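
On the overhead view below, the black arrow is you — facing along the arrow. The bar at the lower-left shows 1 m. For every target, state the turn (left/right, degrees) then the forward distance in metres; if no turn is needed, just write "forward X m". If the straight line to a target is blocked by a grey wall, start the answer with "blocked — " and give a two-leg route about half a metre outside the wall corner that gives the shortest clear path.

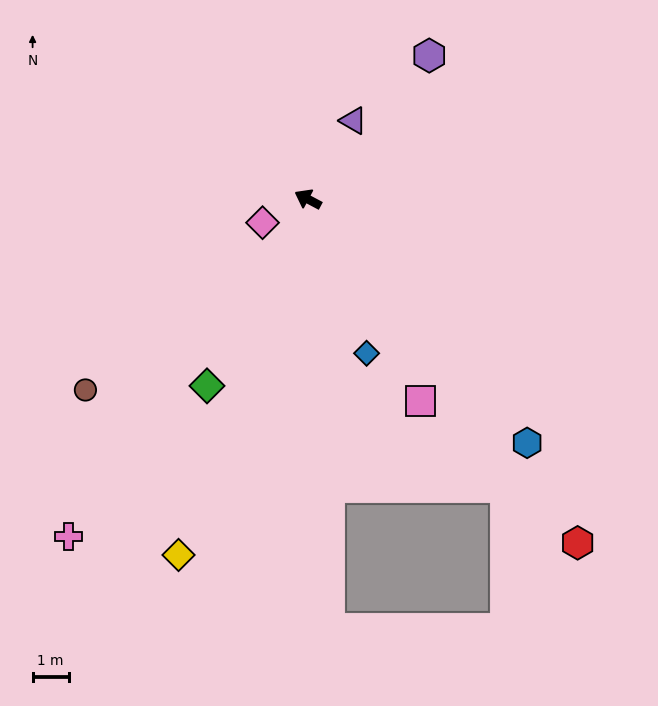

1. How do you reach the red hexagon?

turn left 156°, forward 12.1 m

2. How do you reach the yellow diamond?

turn left 98°, forward 10.5 m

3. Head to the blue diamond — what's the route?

turn left 139°, forward 4.6 m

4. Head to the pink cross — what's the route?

turn left 83°, forward 11.4 m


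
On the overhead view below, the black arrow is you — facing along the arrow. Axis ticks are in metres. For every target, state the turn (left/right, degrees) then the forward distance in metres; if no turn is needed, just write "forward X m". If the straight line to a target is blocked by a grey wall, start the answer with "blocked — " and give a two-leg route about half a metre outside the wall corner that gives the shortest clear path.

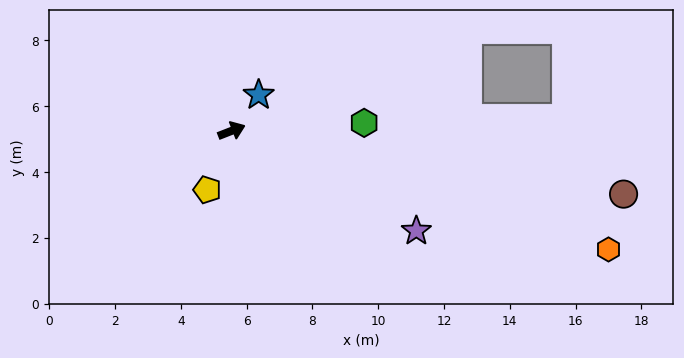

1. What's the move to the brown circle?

turn right 30°, forward 12.1 m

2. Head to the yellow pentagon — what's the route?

turn right 134°, forward 1.9 m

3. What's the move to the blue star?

turn left 32°, forward 1.4 m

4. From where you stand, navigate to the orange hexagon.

turn right 39°, forward 12.0 m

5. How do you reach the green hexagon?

turn right 18°, forward 4.0 m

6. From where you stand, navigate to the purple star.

turn right 50°, forward 6.4 m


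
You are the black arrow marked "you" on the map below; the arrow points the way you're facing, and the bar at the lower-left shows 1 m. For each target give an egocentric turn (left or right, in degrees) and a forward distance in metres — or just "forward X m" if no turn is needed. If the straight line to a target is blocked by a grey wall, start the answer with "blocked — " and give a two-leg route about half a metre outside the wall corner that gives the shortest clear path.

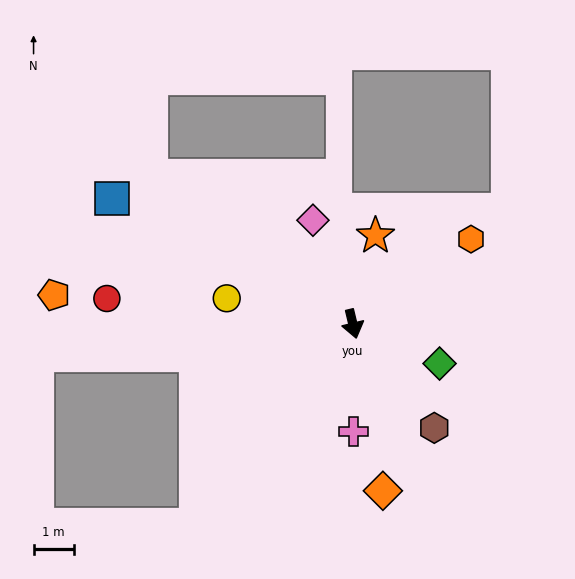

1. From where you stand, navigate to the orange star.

turn left 152°, forward 2.3 m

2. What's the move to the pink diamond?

turn right 172°, forward 2.7 m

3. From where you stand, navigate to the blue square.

turn right 131°, forward 6.7 m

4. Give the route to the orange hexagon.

turn left 112°, forward 3.6 m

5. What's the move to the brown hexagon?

turn left 25°, forward 3.3 m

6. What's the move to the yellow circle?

turn right 115°, forward 3.2 m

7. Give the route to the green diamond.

turn left 52°, forward 2.4 m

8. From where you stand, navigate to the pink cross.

turn right 13°, forward 2.7 m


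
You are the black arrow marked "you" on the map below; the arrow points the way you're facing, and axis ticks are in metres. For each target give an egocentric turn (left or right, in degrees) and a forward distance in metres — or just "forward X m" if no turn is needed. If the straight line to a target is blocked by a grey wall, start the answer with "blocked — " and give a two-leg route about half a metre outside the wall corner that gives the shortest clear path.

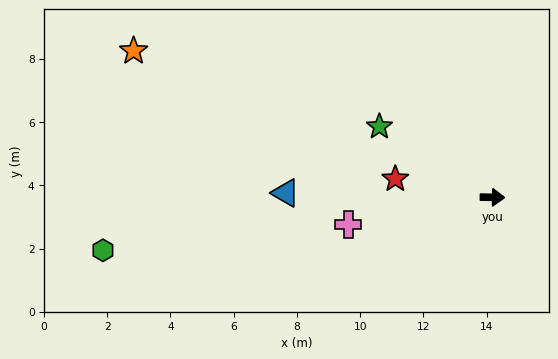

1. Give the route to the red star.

turn left 170°, forward 3.1 m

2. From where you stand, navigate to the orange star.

turn left 159°, forward 12.3 m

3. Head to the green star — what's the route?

turn left 149°, forward 4.2 m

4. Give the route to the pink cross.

turn right 168°, forward 4.6 m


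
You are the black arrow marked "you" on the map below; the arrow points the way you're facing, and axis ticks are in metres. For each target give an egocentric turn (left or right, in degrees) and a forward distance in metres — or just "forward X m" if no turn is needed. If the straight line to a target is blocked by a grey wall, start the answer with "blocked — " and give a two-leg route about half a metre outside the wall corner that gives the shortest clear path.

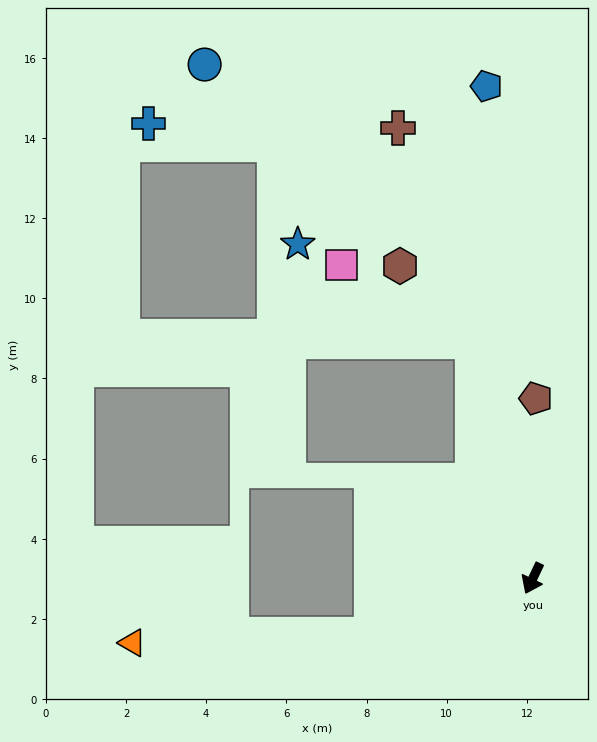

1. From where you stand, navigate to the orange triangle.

blocked — turn right 45°, forward 4.3 m, then turn right 18°, forward 6.0 m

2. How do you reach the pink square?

blocked — turn right 140°, forward 6.1 m, then turn left 45°, forward 3.8 m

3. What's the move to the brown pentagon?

turn right 156°, forward 4.5 m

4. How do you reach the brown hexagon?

blocked — turn right 140°, forward 6.1 m, then turn left 29°, forward 2.6 m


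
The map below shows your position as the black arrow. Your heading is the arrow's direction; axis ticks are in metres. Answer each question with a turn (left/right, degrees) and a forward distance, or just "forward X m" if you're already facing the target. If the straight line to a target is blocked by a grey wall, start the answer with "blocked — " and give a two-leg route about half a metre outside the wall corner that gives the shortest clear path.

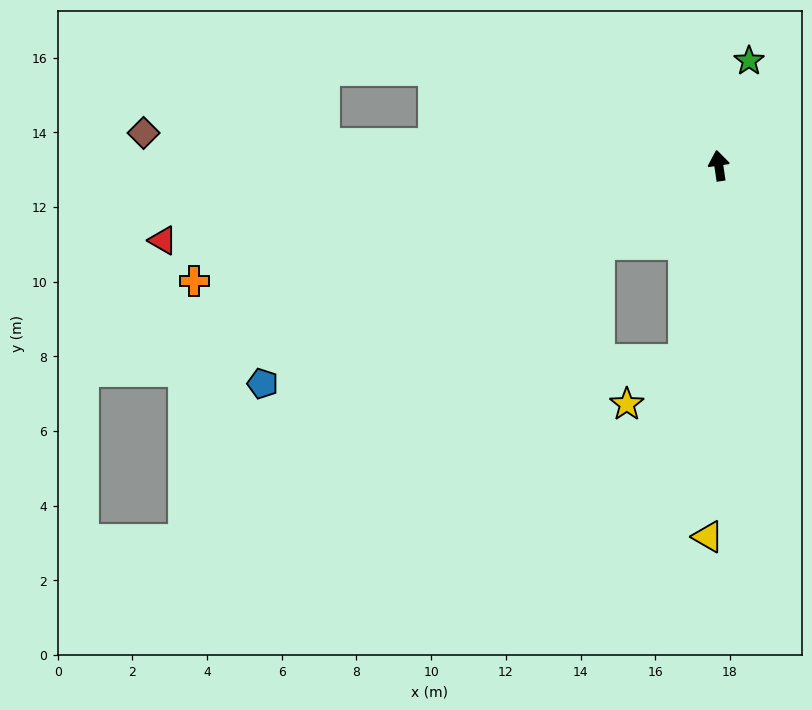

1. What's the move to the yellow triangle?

turn left 170°, forward 9.9 m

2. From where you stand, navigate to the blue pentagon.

turn left 107°, forward 13.5 m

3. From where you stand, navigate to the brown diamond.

turn left 78°, forward 15.4 m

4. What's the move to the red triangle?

turn left 89°, forward 15.0 m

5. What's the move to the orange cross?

turn left 94°, forward 14.4 m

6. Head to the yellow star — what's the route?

blocked — turn left 161°, forward 5.3 m, then turn right 42°, forward 1.9 m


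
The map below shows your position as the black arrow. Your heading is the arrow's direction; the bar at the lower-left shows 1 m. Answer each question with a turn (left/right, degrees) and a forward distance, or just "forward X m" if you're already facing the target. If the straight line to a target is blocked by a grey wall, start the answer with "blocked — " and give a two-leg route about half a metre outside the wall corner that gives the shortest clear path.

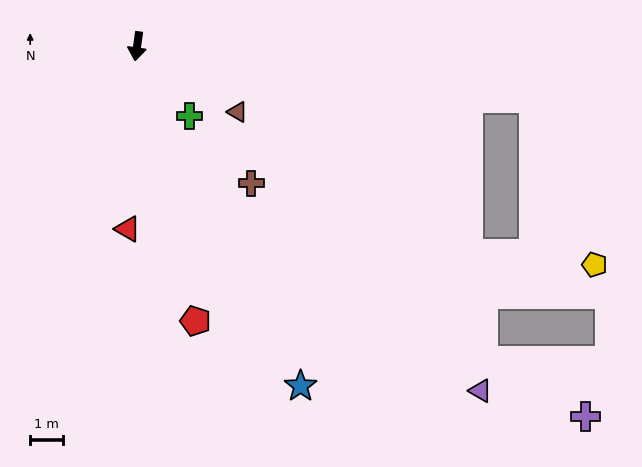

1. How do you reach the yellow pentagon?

blocked — turn left 91°, forward 12.0 m, then turn right 63°, forward 5.3 m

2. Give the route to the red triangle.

turn left 5°, forward 5.5 m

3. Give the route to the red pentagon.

turn left 20°, forward 8.5 m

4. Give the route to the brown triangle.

turn left 65°, forward 3.6 m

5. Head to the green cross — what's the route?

turn left 45°, forward 2.6 m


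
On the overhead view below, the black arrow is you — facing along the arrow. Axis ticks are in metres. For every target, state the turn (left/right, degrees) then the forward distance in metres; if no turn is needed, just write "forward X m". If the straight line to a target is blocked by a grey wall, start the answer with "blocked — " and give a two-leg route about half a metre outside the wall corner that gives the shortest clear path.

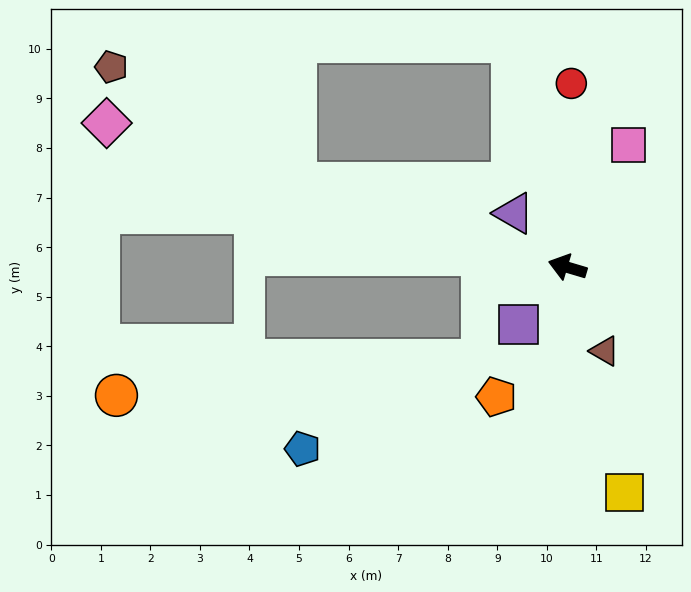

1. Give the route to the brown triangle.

turn left 131°, forward 1.8 m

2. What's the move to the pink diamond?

forward 9.7 m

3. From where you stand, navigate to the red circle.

turn right 75°, forward 3.7 m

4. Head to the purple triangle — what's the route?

turn right 29°, forward 1.5 m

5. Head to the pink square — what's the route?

turn right 100°, forward 2.8 m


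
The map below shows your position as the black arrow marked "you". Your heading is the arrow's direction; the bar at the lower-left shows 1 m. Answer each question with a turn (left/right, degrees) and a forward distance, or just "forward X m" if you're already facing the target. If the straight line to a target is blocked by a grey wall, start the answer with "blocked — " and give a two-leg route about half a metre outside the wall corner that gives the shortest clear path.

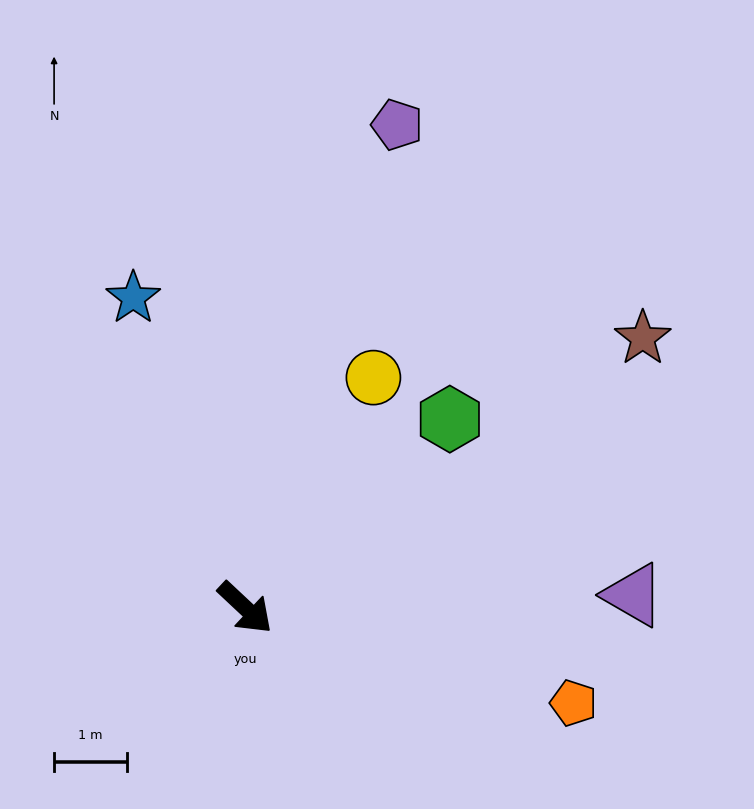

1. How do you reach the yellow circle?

turn left 104°, forward 3.6 m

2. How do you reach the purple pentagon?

turn left 116°, forward 6.9 m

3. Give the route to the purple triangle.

turn left 45°, forward 5.3 m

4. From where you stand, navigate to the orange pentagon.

turn left 27°, forward 4.7 m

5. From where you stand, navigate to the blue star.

turn left 153°, forward 4.5 m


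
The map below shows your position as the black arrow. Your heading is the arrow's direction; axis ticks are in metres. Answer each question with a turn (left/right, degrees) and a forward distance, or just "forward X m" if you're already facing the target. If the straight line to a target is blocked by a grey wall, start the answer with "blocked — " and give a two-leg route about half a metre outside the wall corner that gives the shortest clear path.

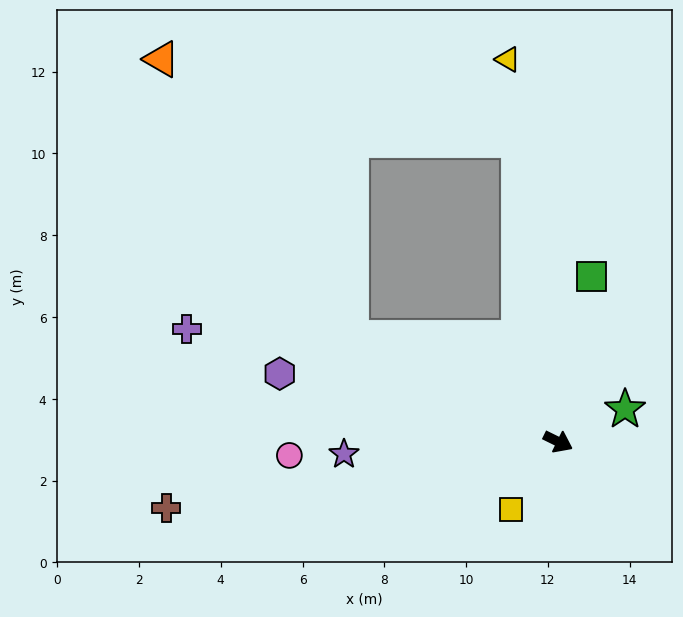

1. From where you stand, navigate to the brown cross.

turn right 144°, forward 9.7 m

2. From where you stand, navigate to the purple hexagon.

turn right 168°, forward 7.0 m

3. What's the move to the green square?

turn left 105°, forward 4.1 m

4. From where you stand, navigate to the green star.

turn left 52°, forward 1.8 m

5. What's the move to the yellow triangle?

turn left 124°, forward 9.4 m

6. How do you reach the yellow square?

turn right 99°, forward 2.0 m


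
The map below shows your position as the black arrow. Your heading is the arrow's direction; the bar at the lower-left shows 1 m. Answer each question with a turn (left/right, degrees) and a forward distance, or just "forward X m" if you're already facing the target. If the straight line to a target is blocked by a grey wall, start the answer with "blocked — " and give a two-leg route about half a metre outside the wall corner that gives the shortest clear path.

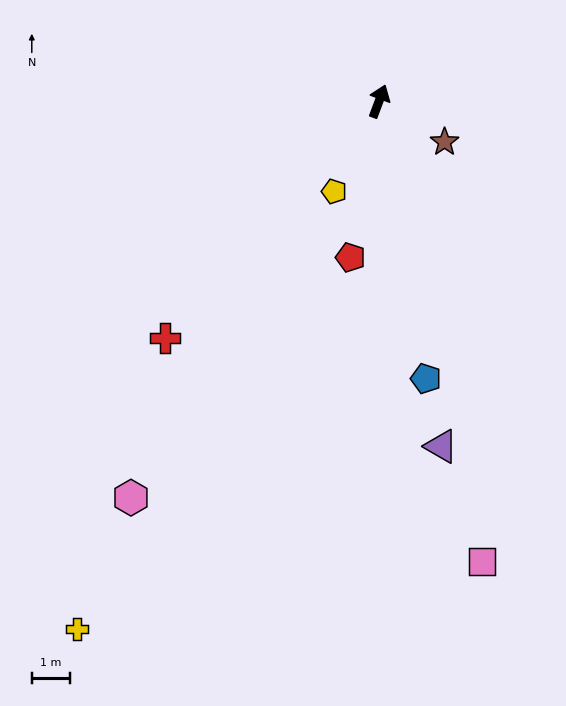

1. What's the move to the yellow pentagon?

turn left 174°, forward 2.6 m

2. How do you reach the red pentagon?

turn right 170°, forward 4.2 m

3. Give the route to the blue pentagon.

turn right 150°, forward 7.4 m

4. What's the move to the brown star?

turn right 101°, forward 2.0 m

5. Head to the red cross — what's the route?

turn left 158°, forward 8.4 m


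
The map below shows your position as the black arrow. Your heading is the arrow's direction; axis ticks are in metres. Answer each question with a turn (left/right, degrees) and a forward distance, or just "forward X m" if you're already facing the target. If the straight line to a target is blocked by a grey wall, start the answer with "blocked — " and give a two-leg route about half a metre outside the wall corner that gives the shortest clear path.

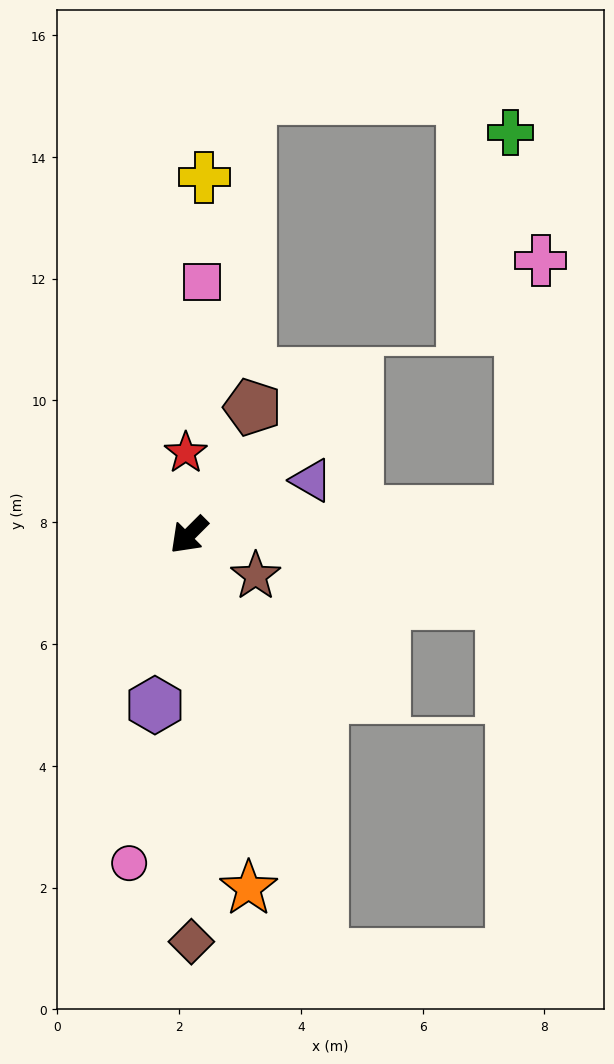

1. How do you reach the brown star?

turn left 104°, forward 1.3 m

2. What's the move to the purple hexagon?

turn left 34°, forward 2.8 m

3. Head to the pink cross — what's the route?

blocked — turn left 139°, forward 5.5 m, then turn left 81°, forward 4.1 m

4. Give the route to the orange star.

turn left 55°, forward 5.9 m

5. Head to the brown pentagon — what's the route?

turn right 161°, forward 2.3 m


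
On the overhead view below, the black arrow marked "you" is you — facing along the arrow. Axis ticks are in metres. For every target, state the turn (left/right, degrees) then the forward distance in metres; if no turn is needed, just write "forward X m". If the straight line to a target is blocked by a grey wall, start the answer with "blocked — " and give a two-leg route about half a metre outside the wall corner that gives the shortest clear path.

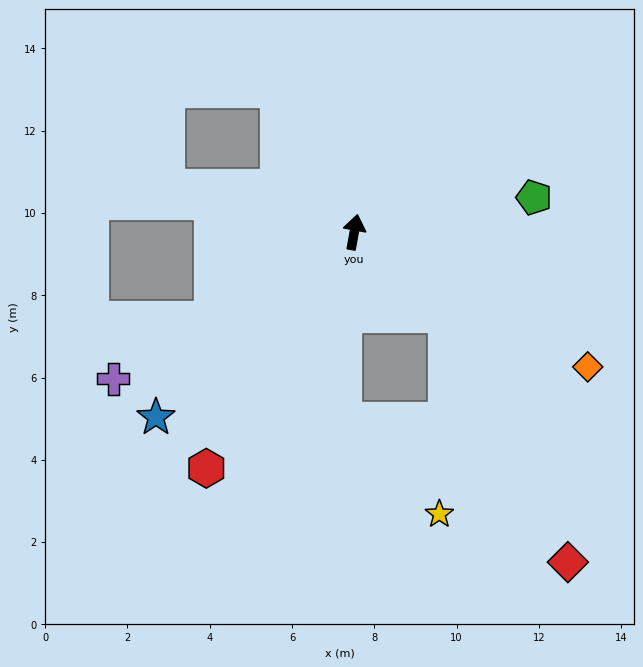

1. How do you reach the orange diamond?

turn right 110°, forward 6.6 m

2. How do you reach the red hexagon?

turn left 158°, forward 6.8 m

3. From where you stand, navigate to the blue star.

turn left 143°, forward 6.6 m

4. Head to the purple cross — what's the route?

turn left 132°, forward 6.9 m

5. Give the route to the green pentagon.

turn right 69°, forward 4.4 m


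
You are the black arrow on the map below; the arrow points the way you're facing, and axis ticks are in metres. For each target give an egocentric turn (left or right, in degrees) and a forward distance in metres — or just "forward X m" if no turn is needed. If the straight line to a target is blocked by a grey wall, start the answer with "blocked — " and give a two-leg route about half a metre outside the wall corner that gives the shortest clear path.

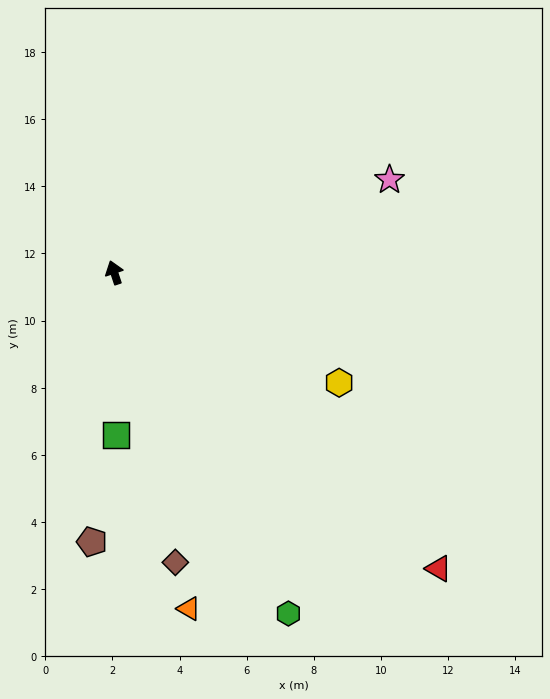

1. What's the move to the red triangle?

turn right 151°, forward 13.1 m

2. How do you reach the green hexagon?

turn right 171°, forward 11.4 m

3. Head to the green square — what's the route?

turn left 162°, forward 4.8 m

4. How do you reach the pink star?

turn right 90°, forward 8.7 m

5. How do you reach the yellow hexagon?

turn right 134°, forward 7.5 m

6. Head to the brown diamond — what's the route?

turn left 174°, forward 8.8 m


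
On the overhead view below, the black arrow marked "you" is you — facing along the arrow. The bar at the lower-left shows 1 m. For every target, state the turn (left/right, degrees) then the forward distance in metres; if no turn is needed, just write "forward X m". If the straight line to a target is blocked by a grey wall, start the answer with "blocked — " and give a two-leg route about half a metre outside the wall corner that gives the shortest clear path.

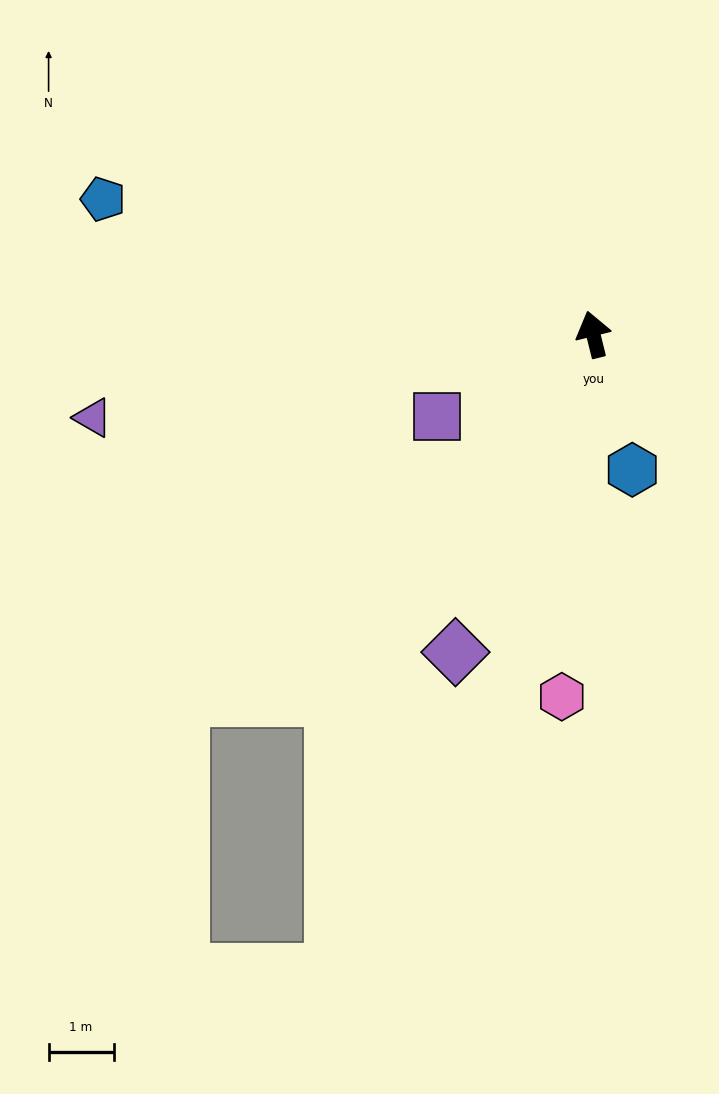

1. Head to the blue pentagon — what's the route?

turn left 61°, forward 7.8 m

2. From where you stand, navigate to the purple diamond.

turn left 143°, forward 5.3 m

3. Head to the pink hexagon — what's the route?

turn left 161°, forward 5.6 m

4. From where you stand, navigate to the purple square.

turn left 104°, forward 2.7 m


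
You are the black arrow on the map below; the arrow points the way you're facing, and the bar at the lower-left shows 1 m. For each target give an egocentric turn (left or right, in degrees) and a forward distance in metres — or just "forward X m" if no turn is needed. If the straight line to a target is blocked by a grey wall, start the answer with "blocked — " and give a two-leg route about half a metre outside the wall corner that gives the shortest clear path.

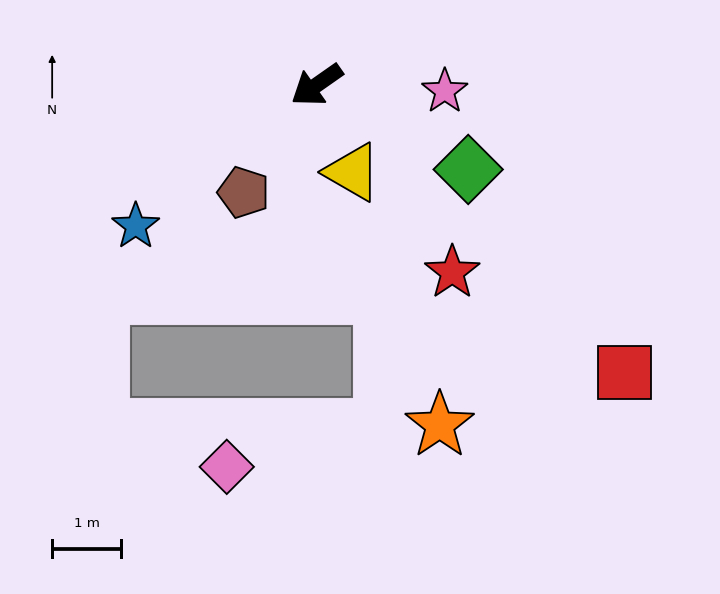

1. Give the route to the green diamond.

turn left 116°, forward 2.5 m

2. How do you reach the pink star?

turn left 142°, forward 1.9 m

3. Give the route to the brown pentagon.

turn left 21°, forward 1.9 m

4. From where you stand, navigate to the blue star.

turn left 3°, forward 3.3 m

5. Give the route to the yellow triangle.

turn left 77°, forward 1.4 m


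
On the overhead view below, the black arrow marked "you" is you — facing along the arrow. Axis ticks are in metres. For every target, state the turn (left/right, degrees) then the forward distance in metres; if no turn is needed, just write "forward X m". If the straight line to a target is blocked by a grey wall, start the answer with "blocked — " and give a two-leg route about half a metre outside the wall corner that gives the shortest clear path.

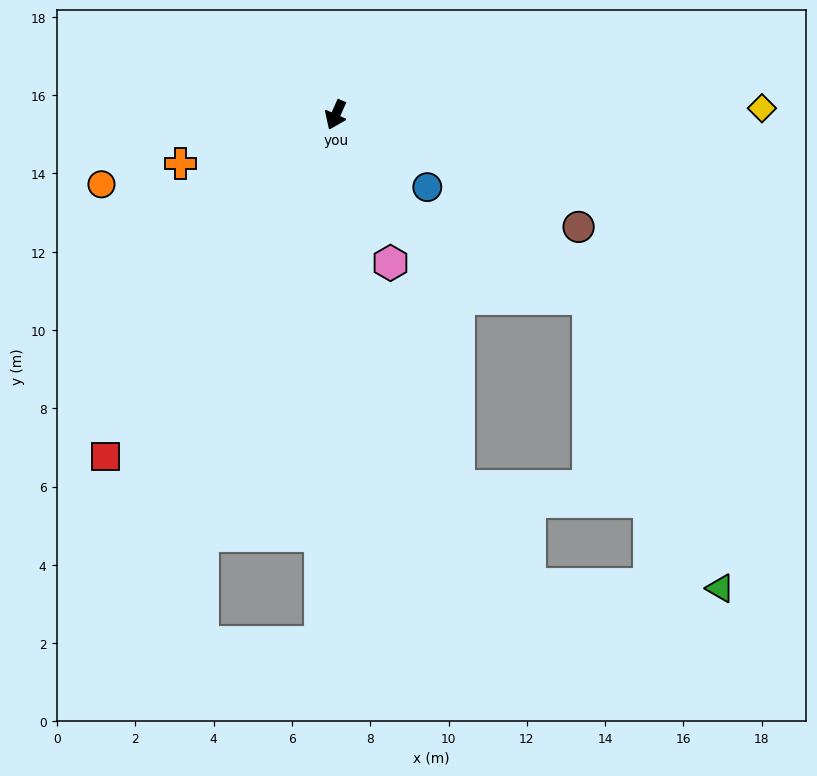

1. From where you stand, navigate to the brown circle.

turn left 89°, forward 6.8 m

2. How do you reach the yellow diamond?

turn left 115°, forward 10.9 m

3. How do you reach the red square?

turn right 10°, forward 10.5 m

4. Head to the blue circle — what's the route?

turn left 76°, forward 3.0 m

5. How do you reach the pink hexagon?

turn left 44°, forward 4.0 m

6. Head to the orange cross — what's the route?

turn right 49°, forward 4.2 m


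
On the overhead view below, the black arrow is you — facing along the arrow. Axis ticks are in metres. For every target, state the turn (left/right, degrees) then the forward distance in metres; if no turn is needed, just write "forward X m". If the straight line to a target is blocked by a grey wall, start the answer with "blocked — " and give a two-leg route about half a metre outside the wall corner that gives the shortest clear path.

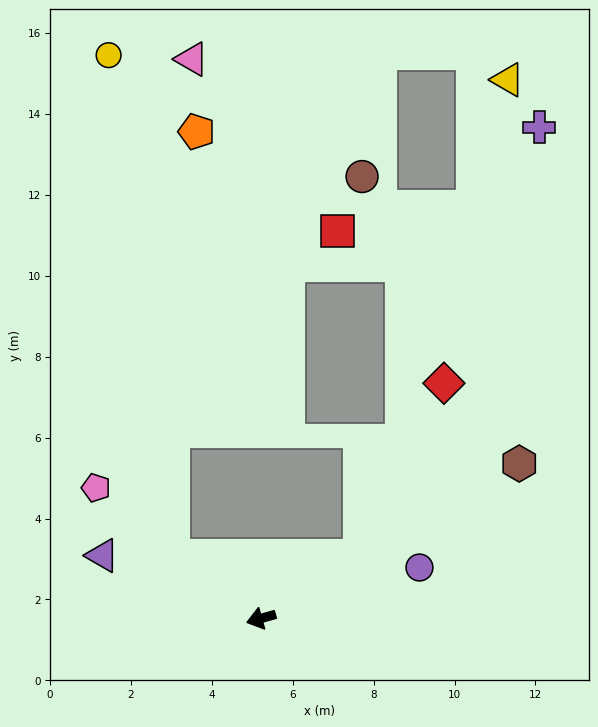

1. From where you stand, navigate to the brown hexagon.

turn right 165°, forward 7.4 m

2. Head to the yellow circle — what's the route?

blocked — turn right 51°, forward 2.7 m, then turn right 47°, forward 12.5 m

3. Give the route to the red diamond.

blocked — turn right 164°, forward 2.9 m, then turn left 32°, forward 4.8 m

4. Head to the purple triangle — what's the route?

turn right 37°, forward 4.2 m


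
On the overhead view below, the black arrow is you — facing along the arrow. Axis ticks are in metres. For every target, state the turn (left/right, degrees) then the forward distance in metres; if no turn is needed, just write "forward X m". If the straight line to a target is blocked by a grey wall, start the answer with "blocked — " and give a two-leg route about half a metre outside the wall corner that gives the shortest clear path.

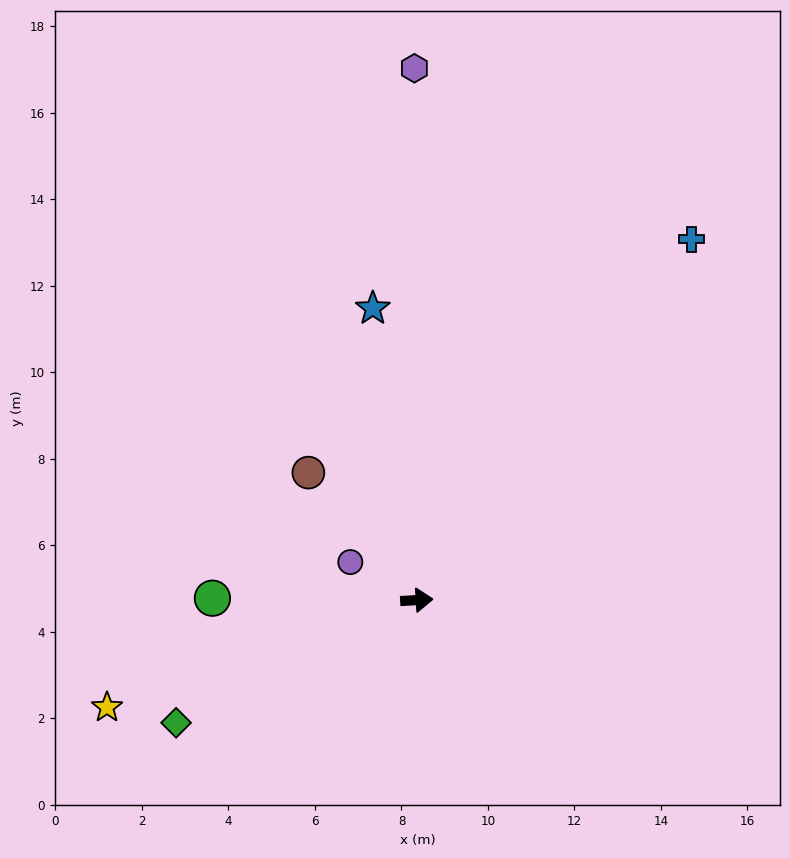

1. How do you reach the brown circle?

turn left 127°, forward 3.9 m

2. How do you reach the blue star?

turn left 95°, forward 6.8 m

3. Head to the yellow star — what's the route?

turn right 164°, forward 7.6 m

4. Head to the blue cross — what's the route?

turn left 49°, forward 10.5 m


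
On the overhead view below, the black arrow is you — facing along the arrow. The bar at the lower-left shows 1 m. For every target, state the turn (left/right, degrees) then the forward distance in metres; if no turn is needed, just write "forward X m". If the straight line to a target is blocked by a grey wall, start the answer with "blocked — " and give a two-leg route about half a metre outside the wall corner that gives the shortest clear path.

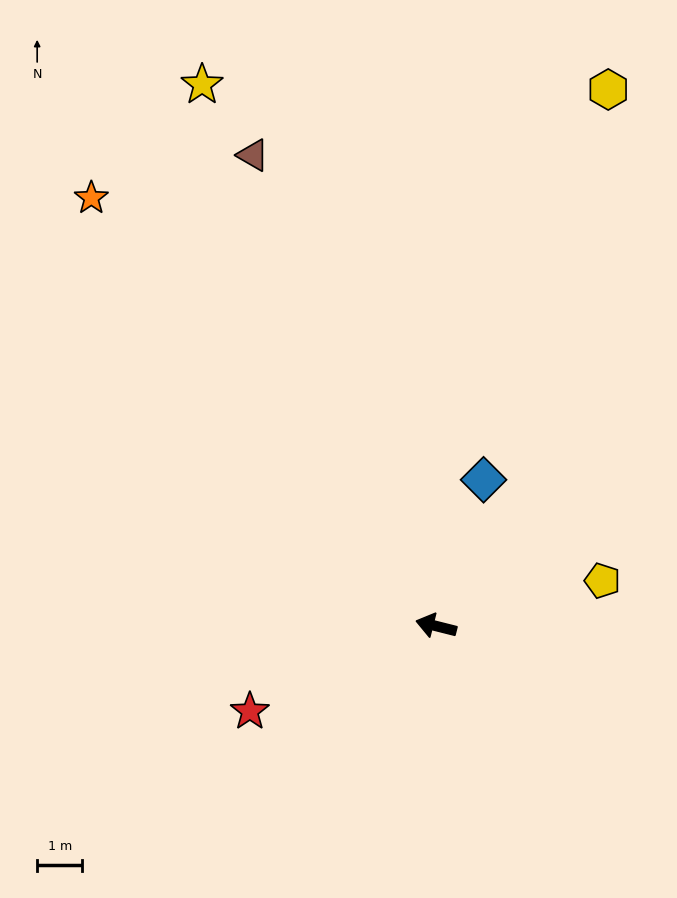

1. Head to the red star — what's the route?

turn left 39°, forward 4.5 m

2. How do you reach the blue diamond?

turn right 94°, forward 3.4 m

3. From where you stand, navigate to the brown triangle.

turn right 55°, forward 11.2 m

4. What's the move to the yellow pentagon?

turn right 151°, forward 3.8 m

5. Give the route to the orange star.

turn right 37°, forward 12.2 m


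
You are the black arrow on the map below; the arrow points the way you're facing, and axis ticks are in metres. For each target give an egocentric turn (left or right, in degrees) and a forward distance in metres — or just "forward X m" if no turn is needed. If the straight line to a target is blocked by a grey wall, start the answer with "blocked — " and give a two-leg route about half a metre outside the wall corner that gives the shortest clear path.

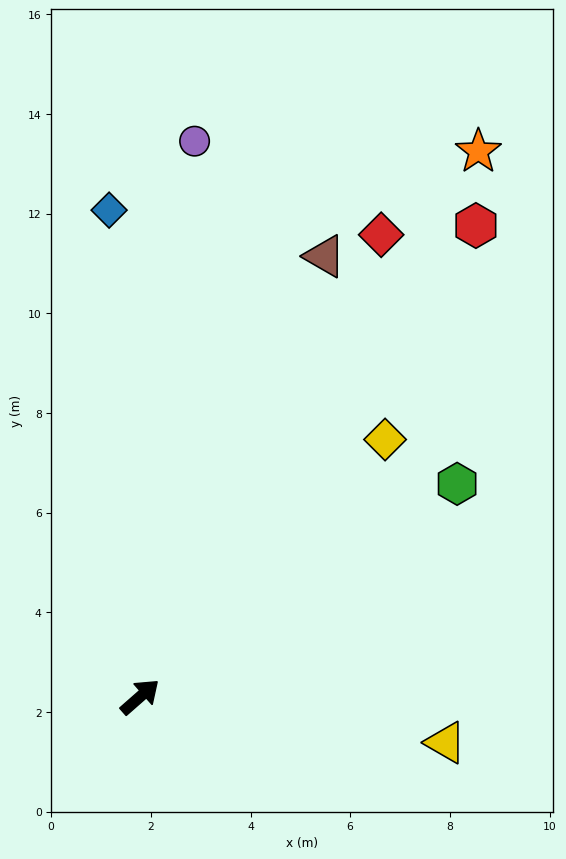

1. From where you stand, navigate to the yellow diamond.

turn left 5°, forward 7.1 m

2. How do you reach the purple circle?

turn left 43°, forward 11.2 m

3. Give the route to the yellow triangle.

turn right 50°, forward 6.2 m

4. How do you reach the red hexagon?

turn left 13°, forward 11.6 m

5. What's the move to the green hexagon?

turn right 7°, forward 7.7 m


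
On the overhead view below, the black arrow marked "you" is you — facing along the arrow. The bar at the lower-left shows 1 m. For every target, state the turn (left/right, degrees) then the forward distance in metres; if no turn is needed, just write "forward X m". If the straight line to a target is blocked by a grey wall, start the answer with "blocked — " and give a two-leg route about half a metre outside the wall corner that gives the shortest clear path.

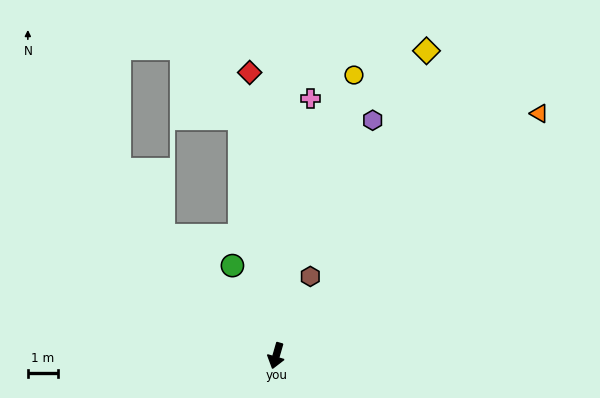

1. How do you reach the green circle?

turn right 138°, forward 3.3 m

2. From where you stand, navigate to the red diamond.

turn right 159°, forward 9.3 m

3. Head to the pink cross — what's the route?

turn right 172°, forward 8.5 m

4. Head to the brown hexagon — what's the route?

turn left 173°, forward 2.8 m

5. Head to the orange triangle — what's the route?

turn left 149°, forward 11.7 m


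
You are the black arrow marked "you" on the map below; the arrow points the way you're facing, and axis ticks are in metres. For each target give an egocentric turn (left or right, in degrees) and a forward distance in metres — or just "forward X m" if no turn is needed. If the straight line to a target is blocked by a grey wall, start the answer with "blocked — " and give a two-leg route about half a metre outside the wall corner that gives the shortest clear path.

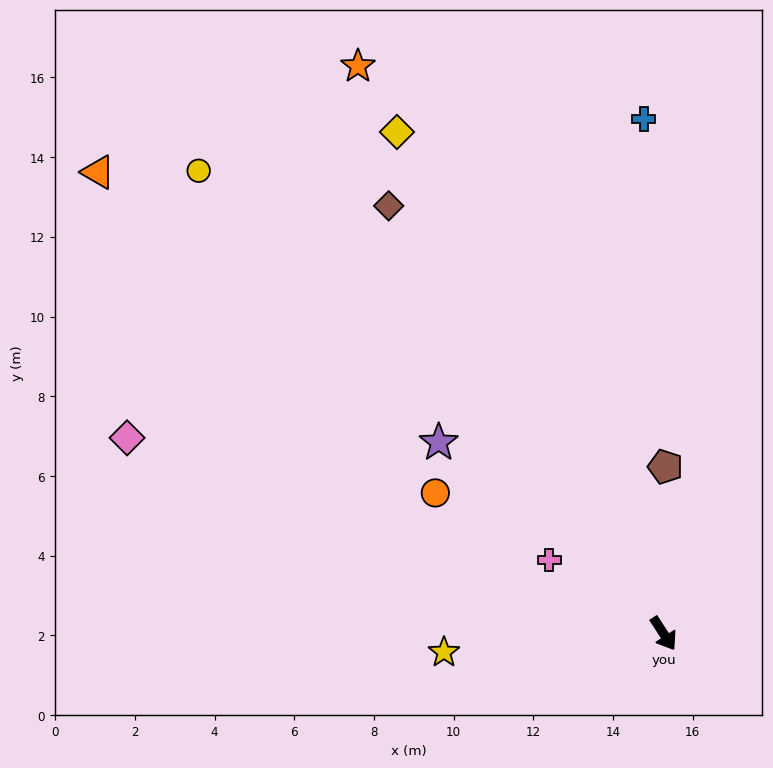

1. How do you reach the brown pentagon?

turn left 146°, forward 4.2 m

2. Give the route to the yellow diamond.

turn left 175°, forward 14.3 m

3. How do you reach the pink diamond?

turn right 143°, forward 14.3 m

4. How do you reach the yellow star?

turn right 118°, forward 5.5 m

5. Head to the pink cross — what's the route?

turn right 156°, forward 3.4 m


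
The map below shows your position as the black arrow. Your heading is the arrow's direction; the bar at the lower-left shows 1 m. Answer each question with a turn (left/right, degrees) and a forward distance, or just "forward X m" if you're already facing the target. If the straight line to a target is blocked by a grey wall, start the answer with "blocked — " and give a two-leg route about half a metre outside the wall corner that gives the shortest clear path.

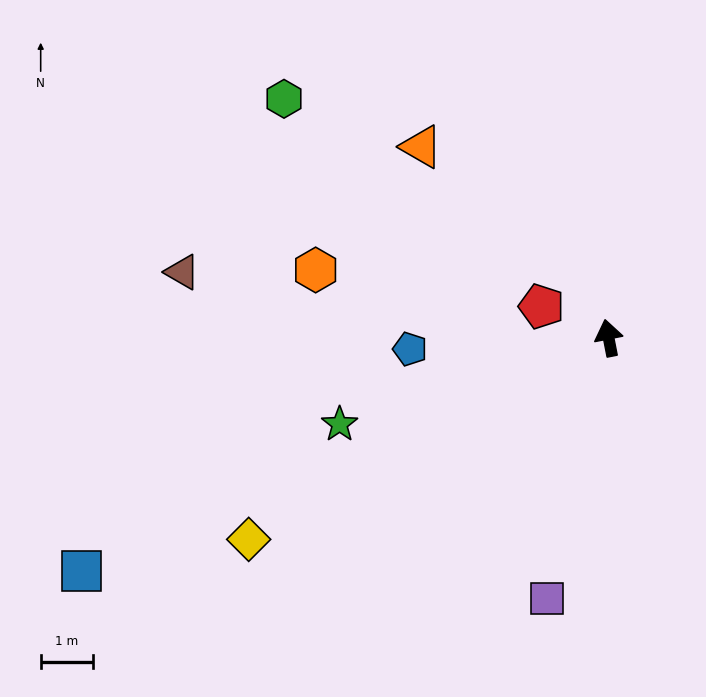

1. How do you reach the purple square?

turn left 156°, forward 5.2 m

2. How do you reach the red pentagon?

turn left 54°, forward 1.4 m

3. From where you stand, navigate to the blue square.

turn left 103°, forward 11.1 m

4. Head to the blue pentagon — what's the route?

turn left 82°, forward 3.8 m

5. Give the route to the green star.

turn left 97°, forward 5.4 m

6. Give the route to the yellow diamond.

turn left 108°, forward 8.0 m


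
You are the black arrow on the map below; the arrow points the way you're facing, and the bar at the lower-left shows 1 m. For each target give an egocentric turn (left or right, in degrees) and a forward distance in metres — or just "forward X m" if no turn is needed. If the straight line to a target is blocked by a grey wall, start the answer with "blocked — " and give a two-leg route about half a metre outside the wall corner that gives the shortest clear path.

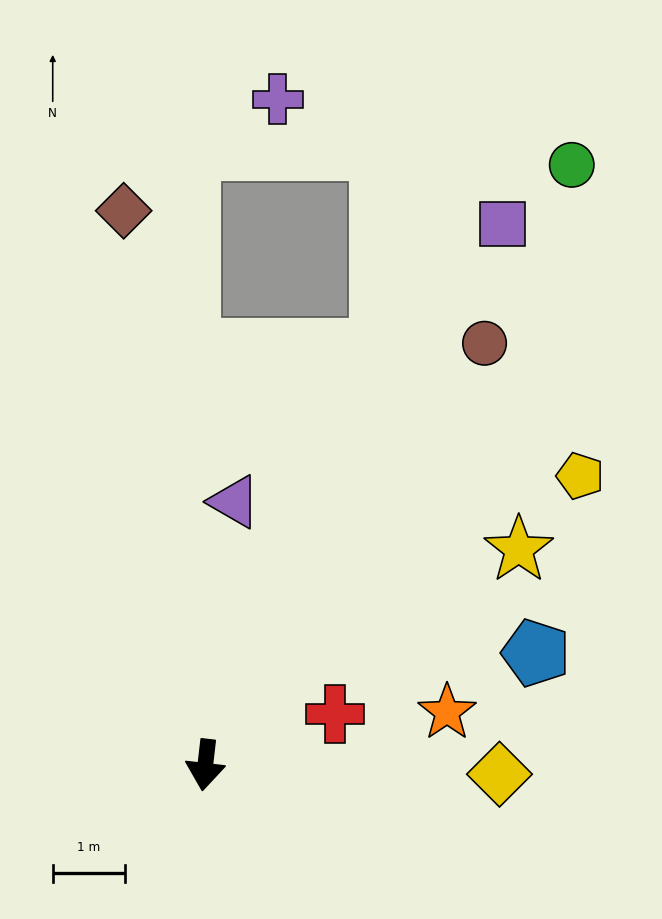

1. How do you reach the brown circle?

turn left 153°, forward 7.0 m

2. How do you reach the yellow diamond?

turn left 95°, forward 4.1 m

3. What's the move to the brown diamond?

turn right 165°, forward 7.8 m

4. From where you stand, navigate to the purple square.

turn left 158°, forward 8.6 m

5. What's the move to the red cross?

turn left 118°, forward 1.9 m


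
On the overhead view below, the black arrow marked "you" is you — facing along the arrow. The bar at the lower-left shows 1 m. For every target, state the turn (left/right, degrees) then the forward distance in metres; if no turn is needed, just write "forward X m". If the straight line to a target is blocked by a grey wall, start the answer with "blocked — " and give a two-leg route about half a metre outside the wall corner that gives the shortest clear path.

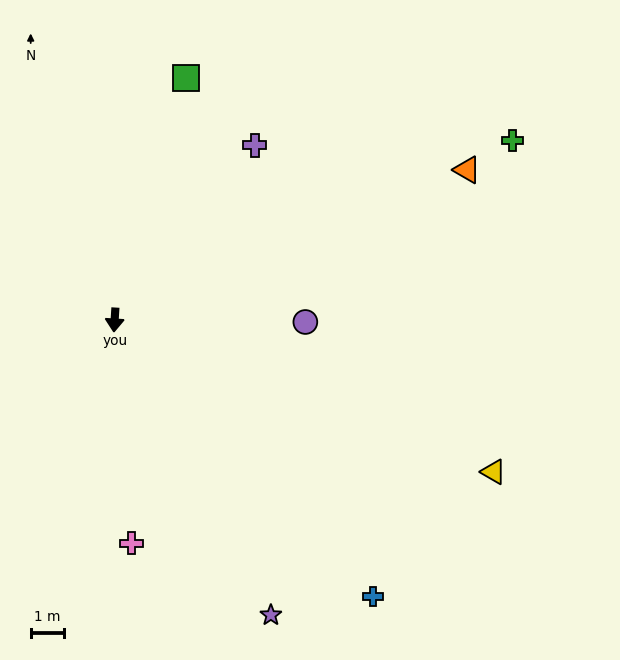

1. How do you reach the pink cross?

turn left 8°, forward 6.8 m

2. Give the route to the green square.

turn left 167°, forward 7.6 m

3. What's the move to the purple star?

turn left 32°, forward 10.1 m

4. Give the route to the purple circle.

turn left 93°, forward 5.8 m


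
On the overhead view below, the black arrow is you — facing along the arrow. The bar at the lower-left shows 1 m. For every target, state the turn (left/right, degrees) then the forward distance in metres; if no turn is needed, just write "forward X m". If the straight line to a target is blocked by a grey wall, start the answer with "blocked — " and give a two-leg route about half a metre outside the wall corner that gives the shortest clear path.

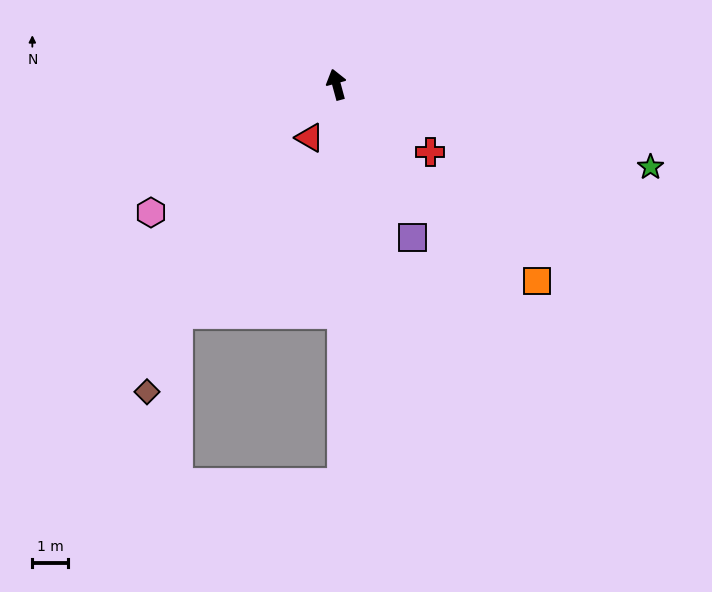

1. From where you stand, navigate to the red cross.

turn right 141°, forward 3.3 m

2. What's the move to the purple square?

turn right 169°, forward 4.8 m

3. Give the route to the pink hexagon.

turn left 109°, forward 6.4 m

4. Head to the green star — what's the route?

turn right 120°, forward 9.2 m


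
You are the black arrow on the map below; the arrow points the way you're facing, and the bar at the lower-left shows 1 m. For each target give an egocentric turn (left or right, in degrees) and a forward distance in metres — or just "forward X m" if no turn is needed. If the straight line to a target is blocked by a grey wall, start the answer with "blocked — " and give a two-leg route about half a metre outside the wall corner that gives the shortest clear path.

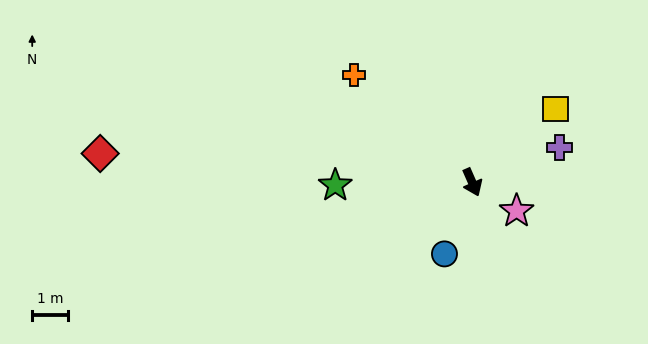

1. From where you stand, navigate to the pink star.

turn left 34°, forward 1.5 m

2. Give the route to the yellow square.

turn left 108°, forward 3.1 m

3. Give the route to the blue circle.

turn right 45°, forward 2.2 m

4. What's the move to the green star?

turn right 112°, forward 3.9 m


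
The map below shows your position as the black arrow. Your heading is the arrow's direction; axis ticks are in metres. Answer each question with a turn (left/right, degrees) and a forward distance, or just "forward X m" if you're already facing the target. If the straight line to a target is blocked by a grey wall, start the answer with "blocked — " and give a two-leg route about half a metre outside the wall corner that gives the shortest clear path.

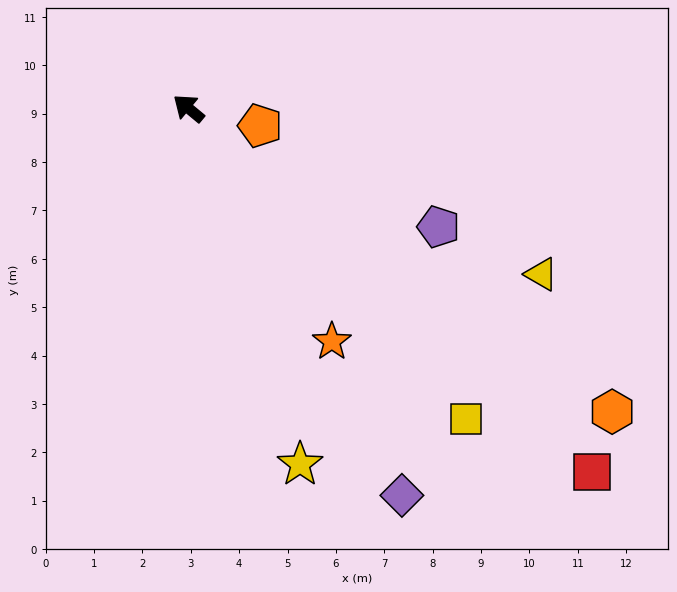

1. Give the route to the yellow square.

turn left 171°, forward 8.6 m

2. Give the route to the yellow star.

turn left 147°, forward 7.7 m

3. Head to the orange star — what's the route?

turn left 161°, forward 5.7 m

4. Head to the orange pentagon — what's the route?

turn right 154°, forward 1.5 m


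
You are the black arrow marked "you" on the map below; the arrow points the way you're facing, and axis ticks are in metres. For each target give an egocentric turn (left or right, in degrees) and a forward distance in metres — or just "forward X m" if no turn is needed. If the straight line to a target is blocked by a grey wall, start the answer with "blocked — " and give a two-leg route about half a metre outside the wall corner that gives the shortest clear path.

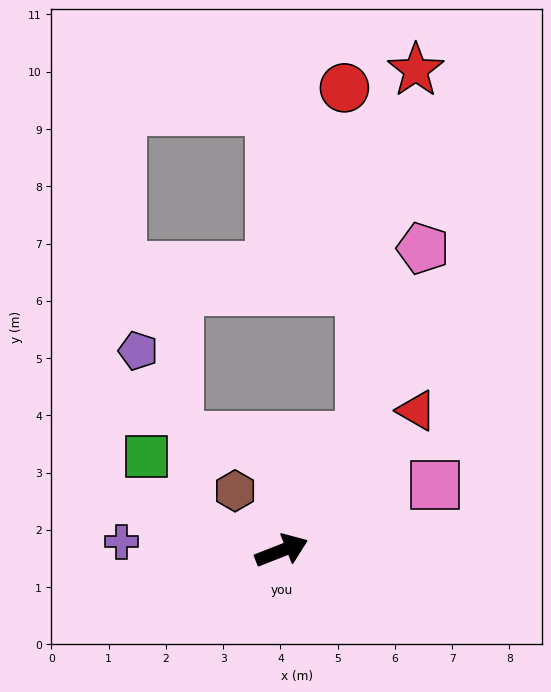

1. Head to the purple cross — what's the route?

turn left 155°, forward 2.8 m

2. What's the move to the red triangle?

turn left 25°, forward 3.4 m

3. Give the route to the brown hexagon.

turn left 106°, forward 1.3 m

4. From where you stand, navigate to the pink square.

forward 2.9 m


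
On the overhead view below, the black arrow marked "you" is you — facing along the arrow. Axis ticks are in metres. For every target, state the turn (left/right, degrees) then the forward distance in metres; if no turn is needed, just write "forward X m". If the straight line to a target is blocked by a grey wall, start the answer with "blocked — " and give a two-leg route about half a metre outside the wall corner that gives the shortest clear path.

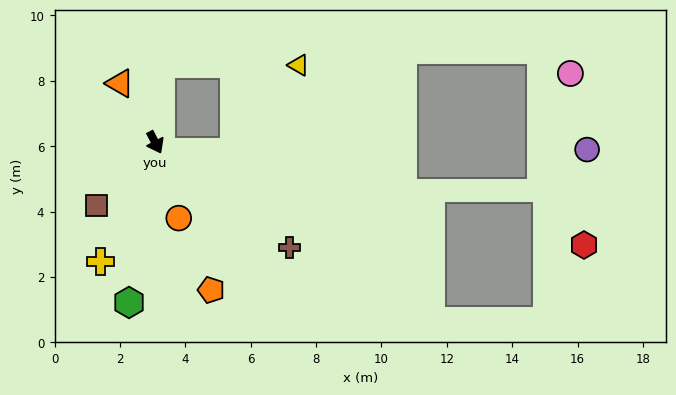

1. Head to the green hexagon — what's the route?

turn right 37°, forward 5.0 m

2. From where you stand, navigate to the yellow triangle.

blocked — turn left 148°, forward 2.4 m, then turn right 86°, forward 4.2 m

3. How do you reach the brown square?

turn right 71°, forward 2.6 m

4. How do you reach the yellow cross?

turn right 52°, forward 4.0 m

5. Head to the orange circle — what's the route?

turn right 10°, forward 2.4 m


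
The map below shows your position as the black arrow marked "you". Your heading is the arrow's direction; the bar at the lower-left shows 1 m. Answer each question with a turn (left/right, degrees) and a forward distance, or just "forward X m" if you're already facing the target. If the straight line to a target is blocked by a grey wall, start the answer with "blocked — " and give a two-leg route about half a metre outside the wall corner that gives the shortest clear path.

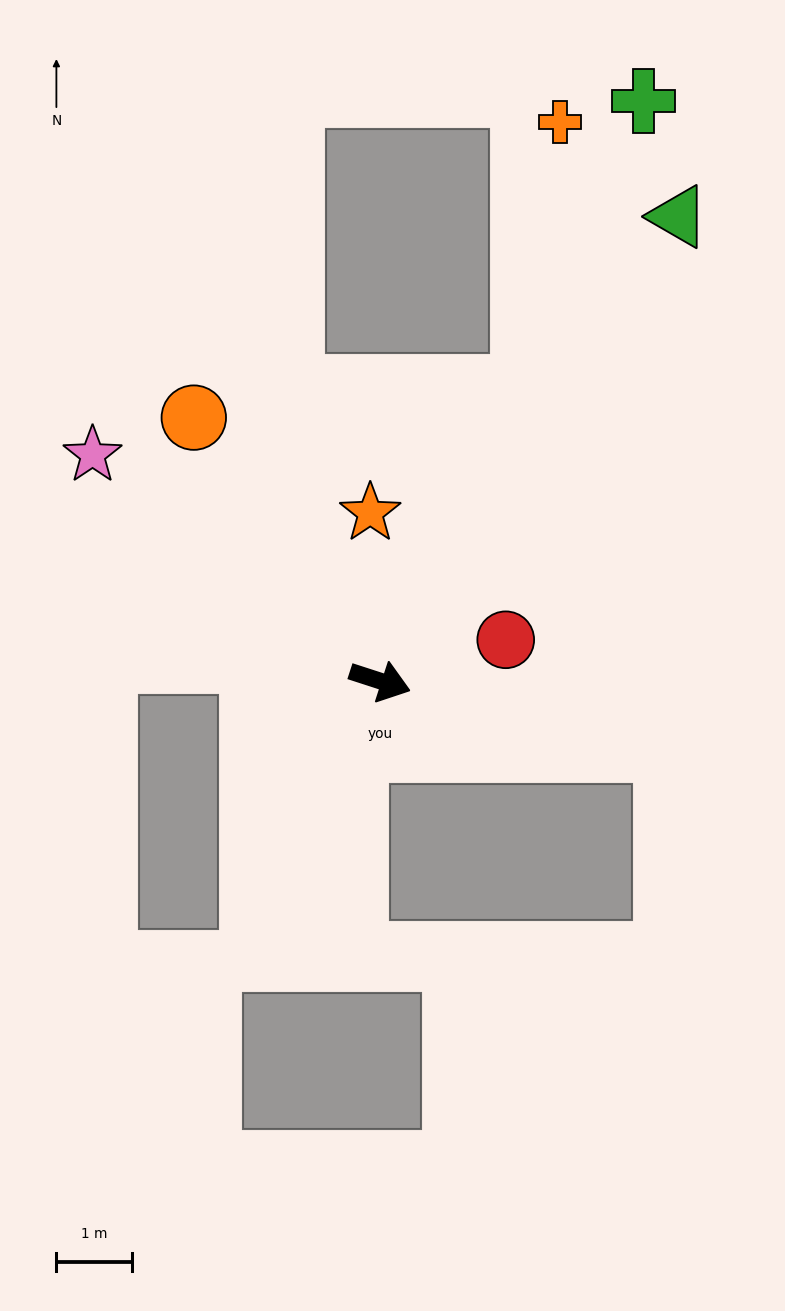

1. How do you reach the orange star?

turn left 111°, forward 2.2 m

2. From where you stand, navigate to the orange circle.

turn left 143°, forward 4.3 m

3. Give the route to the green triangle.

turn left 75°, forward 7.3 m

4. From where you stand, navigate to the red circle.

turn left 36°, forward 1.7 m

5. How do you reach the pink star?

turn left 160°, forward 4.8 m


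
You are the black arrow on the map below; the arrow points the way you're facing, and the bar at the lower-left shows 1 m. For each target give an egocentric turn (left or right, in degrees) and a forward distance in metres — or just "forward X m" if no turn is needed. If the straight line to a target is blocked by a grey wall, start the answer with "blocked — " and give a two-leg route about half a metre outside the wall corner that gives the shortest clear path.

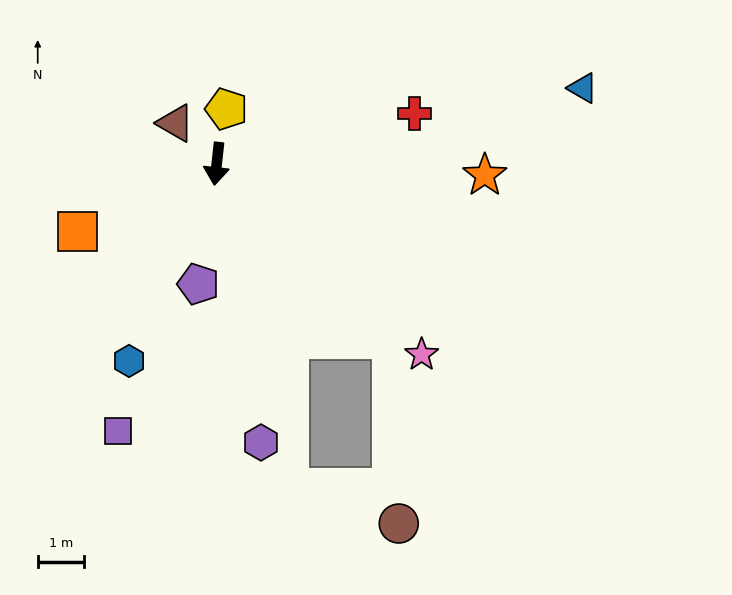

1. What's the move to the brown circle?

blocked — turn left 51°, forward 5.4 m, then turn right 42°, forward 4.0 m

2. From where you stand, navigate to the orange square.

turn right 58°, forward 3.4 m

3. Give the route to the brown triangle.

turn right 128°, forward 1.3 m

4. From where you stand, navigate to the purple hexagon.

turn left 15°, forward 6.1 m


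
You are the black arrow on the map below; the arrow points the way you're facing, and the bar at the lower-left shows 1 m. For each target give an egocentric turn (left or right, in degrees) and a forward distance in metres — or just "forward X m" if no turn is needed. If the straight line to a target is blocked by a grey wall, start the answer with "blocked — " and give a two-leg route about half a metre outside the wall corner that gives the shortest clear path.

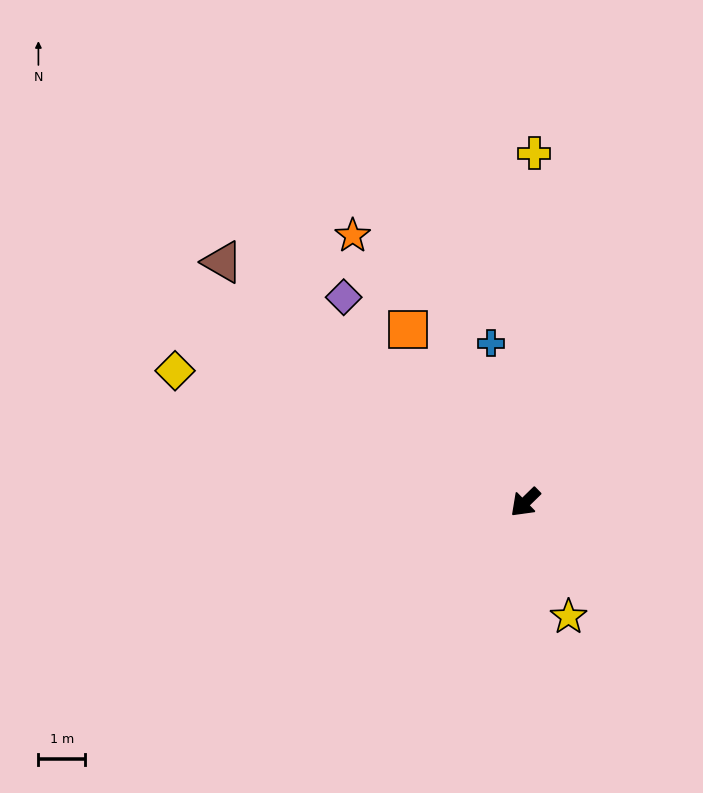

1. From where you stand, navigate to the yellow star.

turn left 66°, forward 2.6 m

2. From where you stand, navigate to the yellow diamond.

turn right 65°, forward 7.9 m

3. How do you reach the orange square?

turn right 100°, forward 4.4 m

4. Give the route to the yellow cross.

turn right 136°, forward 7.4 m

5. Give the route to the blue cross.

turn right 122°, forward 3.5 m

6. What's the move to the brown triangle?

turn right 83°, forward 8.2 m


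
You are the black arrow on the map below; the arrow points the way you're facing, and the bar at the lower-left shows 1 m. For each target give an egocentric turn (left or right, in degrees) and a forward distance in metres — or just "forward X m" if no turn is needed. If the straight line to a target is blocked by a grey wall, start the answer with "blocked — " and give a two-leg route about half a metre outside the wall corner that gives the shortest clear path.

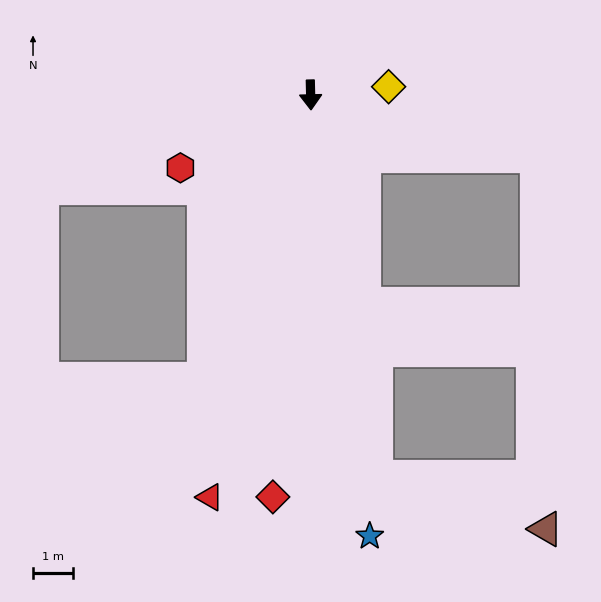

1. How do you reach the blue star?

turn left 6°, forward 11.2 m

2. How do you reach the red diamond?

turn right 7°, forward 10.2 m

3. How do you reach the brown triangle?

blocked — turn left 73°, forward 5.9 m, then turn right 73°, forward 9.4 m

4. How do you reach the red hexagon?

turn right 62°, forward 3.8 m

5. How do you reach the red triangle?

turn right 15°, forward 10.4 m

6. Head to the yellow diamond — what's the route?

turn left 95°, forward 2.0 m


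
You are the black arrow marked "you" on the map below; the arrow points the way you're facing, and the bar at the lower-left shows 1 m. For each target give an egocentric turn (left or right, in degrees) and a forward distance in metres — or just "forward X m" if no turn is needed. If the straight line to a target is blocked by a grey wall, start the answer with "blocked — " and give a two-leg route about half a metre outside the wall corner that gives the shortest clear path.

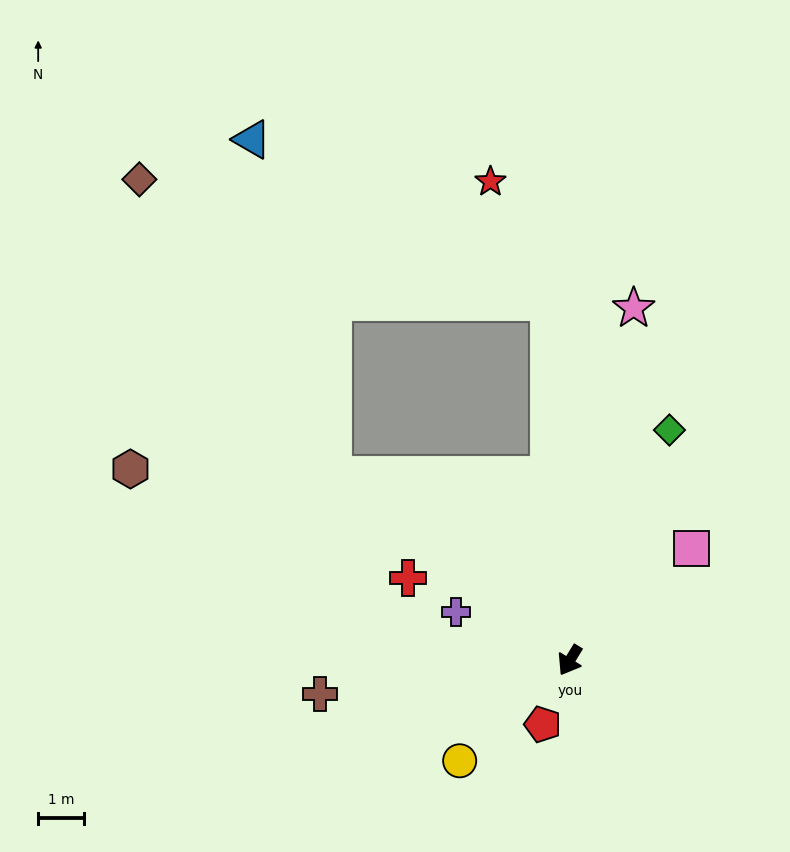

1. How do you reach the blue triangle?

blocked — turn right 97°, forward 6.6 m, then turn right 38°, forward 7.6 m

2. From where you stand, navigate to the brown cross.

turn right 51°, forward 5.5 m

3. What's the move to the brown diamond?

blocked — turn right 97°, forward 6.6 m, then turn right 19°, forward 7.8 m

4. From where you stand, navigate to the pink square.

turn left 164°, forward 3.6 m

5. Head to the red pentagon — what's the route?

turn left 8°, forward 1.5 m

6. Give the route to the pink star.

turn right 159°, forward 7.9 m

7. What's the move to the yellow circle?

turn right 16°, forward 3.3 m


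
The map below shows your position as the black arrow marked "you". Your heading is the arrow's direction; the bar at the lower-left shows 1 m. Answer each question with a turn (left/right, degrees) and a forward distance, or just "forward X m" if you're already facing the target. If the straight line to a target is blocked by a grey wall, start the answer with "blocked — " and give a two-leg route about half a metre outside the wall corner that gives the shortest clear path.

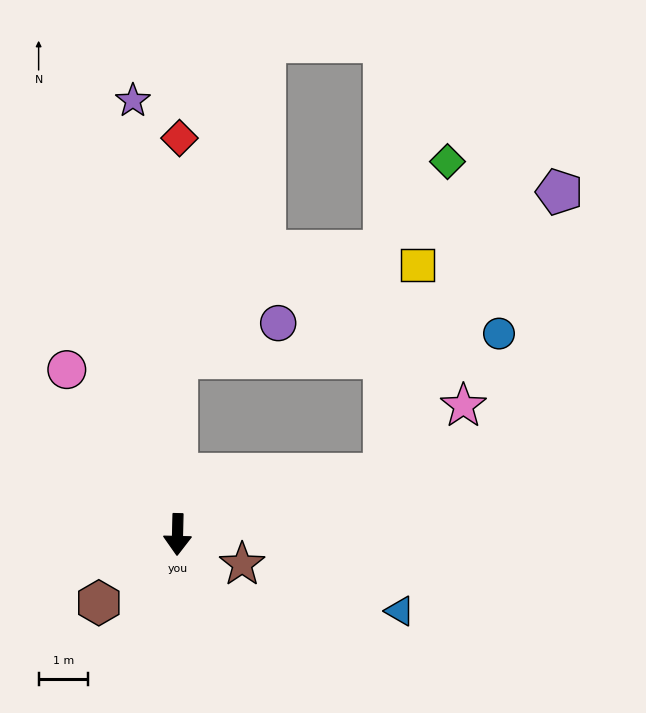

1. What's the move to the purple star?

turn right 173°, forward 8.8 m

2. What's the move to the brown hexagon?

turn right 48°, forward 2.1 m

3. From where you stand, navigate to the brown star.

turn left 67°, forward 1.4 m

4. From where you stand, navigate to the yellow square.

blocked — turn left 108°, forward 4.3 m, then turn left 64°, forward 4.3 m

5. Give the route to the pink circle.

turn right 145°, forward 4.0 m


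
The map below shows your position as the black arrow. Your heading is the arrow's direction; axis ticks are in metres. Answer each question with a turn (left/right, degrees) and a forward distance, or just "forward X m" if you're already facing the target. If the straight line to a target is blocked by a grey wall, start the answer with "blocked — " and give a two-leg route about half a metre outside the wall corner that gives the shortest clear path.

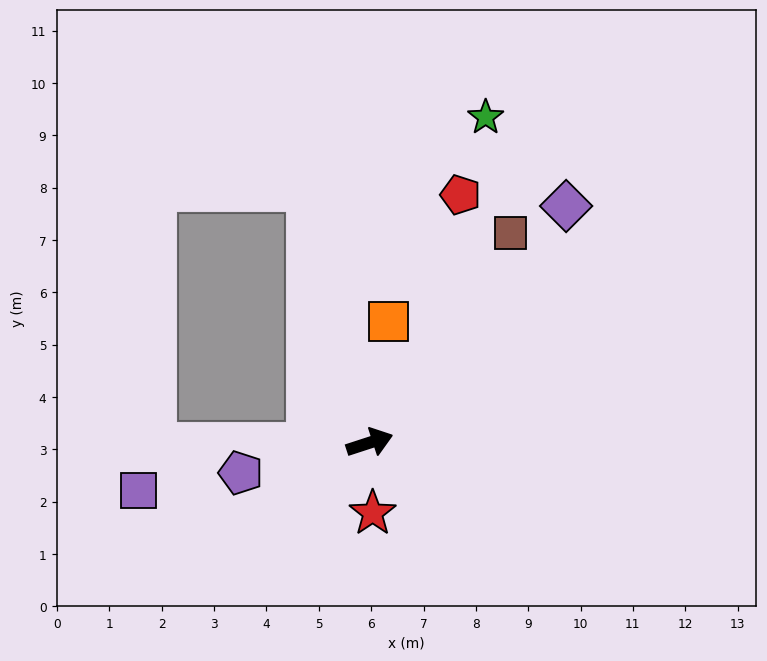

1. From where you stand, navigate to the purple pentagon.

turn left 175°, forward 2.5 m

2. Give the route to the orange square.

turn left 63°, forward 2.3 m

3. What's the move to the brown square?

turn left 38°, forward 4.8 m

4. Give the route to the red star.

turn right 106°, forward 1.3 m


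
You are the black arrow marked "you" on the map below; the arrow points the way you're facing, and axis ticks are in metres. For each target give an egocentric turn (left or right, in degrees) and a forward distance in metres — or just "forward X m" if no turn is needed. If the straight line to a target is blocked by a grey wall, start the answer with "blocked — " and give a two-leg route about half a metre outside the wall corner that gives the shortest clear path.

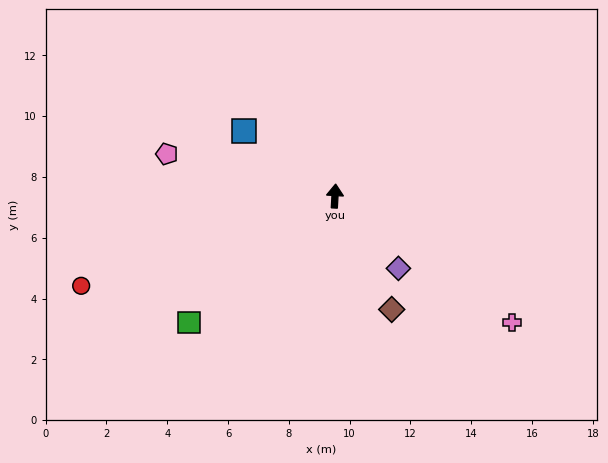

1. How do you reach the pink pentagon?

turn left 79°, forward 5.7 m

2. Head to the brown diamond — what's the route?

turn right 150°, forward 4.2 m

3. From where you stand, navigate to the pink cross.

turn right 122°, forward 7.1 m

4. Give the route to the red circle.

turn left 113°, forward 8.9 m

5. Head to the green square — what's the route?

turn left 134°, forward 6.3 m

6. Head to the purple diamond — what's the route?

turn right 136°, forward 3.2 m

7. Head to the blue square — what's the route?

turn left 58°, forward 3.7 m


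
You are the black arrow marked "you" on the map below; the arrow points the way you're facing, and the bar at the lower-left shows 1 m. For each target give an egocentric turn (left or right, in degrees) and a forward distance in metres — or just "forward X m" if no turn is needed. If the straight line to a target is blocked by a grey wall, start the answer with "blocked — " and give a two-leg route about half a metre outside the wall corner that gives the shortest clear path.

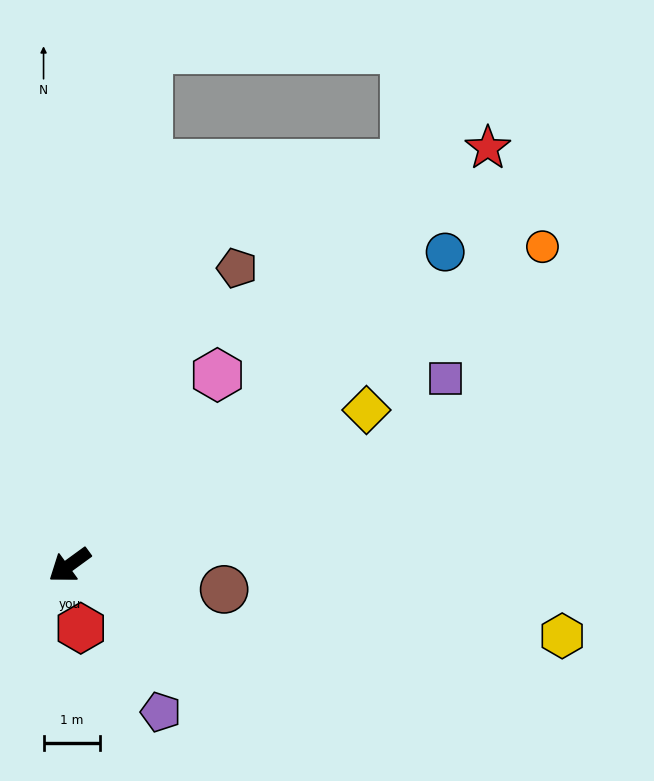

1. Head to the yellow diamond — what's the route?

turn left 172°, forward 5.9 m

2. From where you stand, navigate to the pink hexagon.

turn right 164°, forward 4.3 m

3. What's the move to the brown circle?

turn left 135°, forward 2.8 m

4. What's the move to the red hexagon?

turn left 64°, forward 1.1 m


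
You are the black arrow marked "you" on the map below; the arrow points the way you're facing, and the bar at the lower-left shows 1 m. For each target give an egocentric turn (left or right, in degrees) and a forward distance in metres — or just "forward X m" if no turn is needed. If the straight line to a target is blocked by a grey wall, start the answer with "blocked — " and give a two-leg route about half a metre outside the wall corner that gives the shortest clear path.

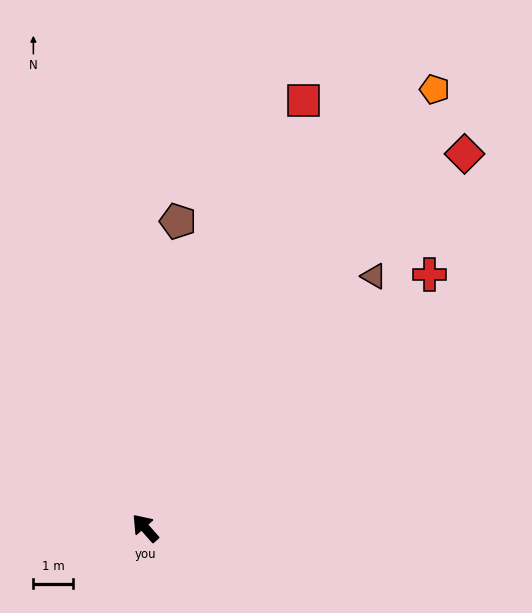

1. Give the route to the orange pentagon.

turn right 75°, forward 13.1 m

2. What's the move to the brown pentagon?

turn right 48°, forward 7.7 m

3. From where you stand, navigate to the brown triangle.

turn right 84°, forward 8.5 m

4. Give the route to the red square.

turn right 62°, forward 11.4 m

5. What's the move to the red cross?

turn right 90°, forward 9.5 m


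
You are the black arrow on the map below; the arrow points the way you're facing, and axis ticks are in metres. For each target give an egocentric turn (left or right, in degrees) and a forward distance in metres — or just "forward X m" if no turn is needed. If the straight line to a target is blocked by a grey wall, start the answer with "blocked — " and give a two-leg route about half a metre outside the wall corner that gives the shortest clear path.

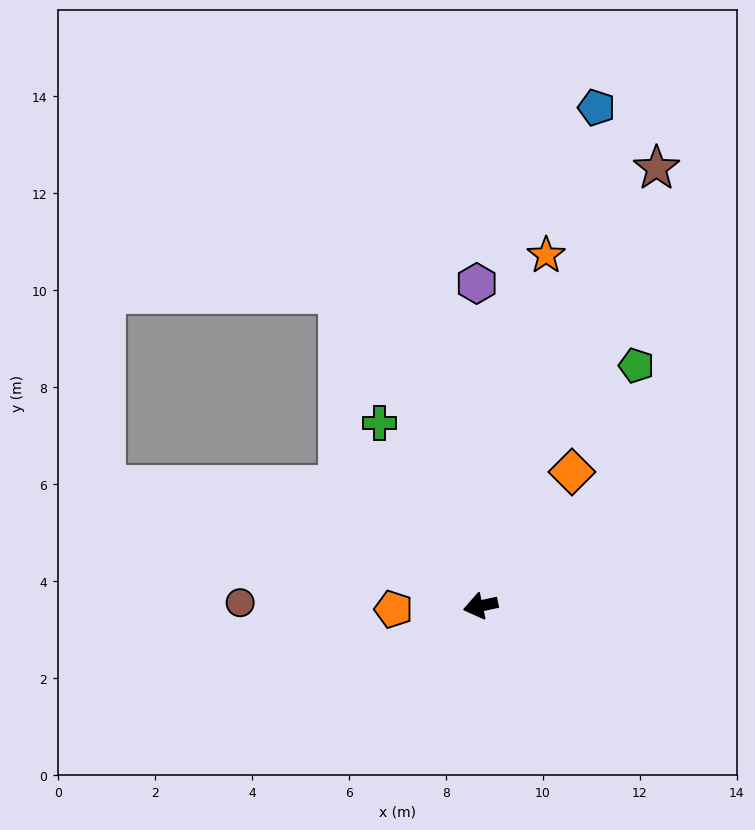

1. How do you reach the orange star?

turn right 113°, forward 7.4 m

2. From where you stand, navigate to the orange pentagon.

turn right 10°, forward 1.8 m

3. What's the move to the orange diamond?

turn right 136°, forward 3.3 m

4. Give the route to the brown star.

turn right 124°, forward 9.7 m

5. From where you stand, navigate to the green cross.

turn right 73°, forward 4.3 m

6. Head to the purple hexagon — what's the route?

turn right 101°, forward 6.7 m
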